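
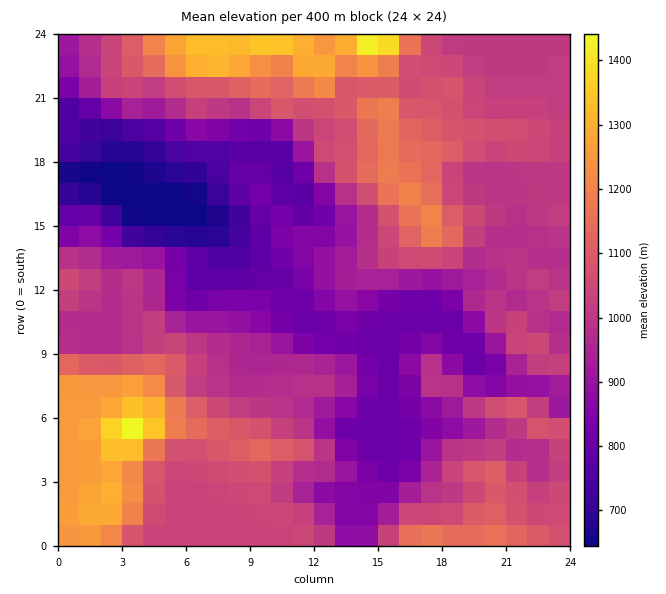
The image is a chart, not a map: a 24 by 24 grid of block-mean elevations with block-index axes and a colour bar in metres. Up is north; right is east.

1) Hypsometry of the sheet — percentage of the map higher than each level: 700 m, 96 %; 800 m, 89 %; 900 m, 70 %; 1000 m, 50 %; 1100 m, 20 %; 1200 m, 10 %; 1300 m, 3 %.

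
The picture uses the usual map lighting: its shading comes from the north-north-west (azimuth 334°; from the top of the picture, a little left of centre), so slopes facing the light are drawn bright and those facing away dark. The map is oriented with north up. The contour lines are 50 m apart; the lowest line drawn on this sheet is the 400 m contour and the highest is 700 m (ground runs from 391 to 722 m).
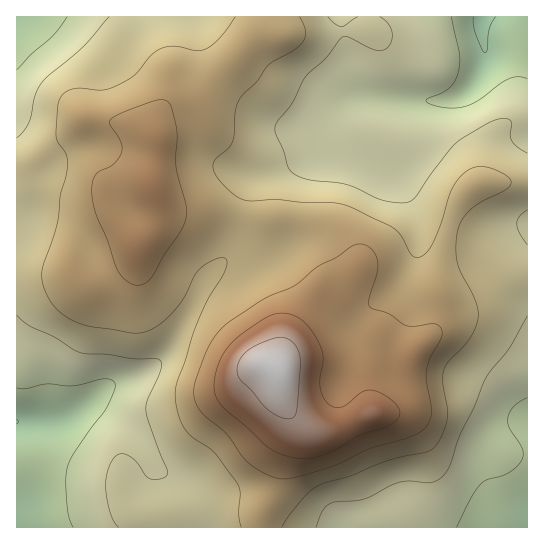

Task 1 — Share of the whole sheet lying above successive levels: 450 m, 92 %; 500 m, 71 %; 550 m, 44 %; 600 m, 18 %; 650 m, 6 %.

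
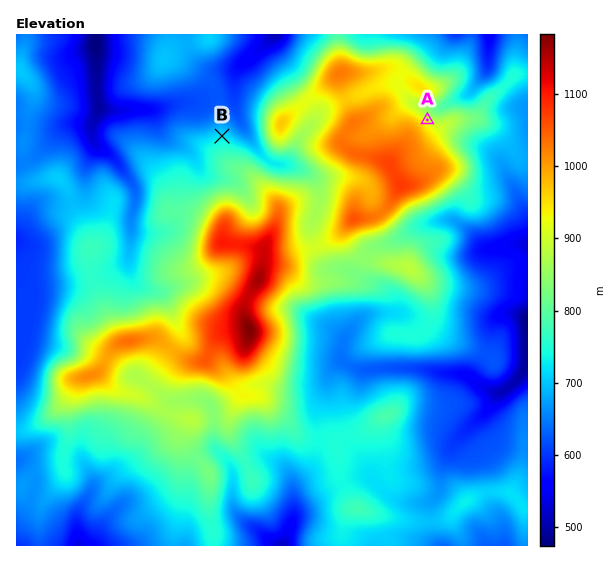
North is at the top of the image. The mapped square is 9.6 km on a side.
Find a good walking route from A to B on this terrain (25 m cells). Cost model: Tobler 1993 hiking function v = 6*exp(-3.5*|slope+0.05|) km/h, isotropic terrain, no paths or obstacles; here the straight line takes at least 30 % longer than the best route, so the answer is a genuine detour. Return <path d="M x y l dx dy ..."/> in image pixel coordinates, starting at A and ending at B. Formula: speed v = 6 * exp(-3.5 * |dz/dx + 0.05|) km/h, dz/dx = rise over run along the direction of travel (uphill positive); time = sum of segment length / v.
<path d="M427 120l-16-8-13 0-16-8-36 0-3 1-24 24-16 8-12 12-13 7-16 0-40-20"/>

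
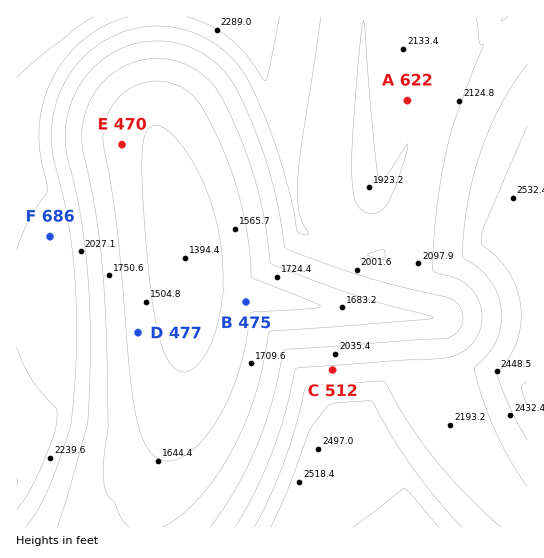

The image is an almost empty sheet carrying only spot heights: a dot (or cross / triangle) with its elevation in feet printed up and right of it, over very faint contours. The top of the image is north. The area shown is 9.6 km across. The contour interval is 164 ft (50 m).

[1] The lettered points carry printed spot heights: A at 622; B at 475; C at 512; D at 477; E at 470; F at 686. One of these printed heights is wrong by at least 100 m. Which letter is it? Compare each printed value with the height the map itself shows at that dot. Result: C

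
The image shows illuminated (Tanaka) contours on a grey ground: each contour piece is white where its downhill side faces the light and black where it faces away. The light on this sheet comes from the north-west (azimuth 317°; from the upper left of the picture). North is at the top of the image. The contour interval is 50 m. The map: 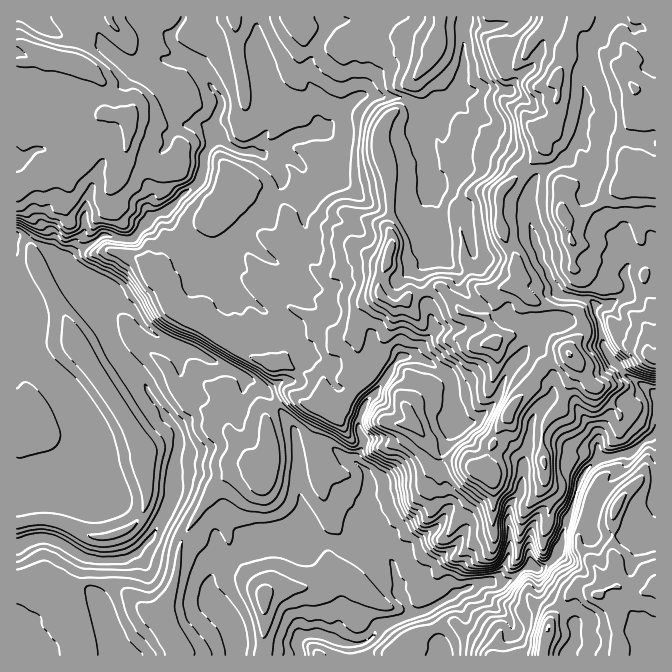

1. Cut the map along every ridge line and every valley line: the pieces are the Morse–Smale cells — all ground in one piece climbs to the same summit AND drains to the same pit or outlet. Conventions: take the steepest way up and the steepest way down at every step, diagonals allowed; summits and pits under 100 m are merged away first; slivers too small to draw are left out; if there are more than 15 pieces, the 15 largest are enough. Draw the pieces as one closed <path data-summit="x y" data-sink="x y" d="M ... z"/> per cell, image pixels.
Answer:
<path data-summit="635 88" data-sink="17 545" d="M655 16l-188 0-4 11 1 38-3 20-5 13-8 8-3 2-10-2-13 7-18-15-39-4-11 5-26 27-13 7 4-10 2-23-12-15-1-18 11-27 9-12 0-5-4-7-141 1 0 3-12 15 0 5 27 27 23 33 0 7-8 18 1 13-10 17 0 12-5 15-32 29-13 5-22 23-10 0-18-5-10 9-19 10-10 11-15-13-16-10-10-3-8 0 1 418 158 0 1-9-12-23-1-16 11-24 9-46 20-33 11-17 11-10 22-10 19 0 3-10 0-21-3-24 21-17 7 0 18 10 8 0 18 11 6 13 10 11 20 7 14-2 9-3 7-8 4-8 6-3 26 34 22 3 18 12 8 0-2-13 10-25-23-13 20-17 16-37 14-13 13-18-2-7 10-7 11 0 3-3 3-12 0-10 3-2 23 3 10 7 10 0 20-10 1-14-4-7 2-7 14-10 16-3z"/><path data-summit="635 88" data-sink="298 638" d="M294 396l-7 0-21 17 3 24 0 21-3 10-19 0-22 10-11 10-11 17-20 33-9 46-11 24 0 10 13 29 1 9 61-1 0-13-4-14-5-10-18-20-2-14 8-15 18-8 19-18 16-7 44-3 11 8 9 2 10 10 20 10 21 20 12 1 2 3 2 10 10 15-1 2-10 5-20 7-10 13-10 5-20-1-18-9-22 2-2 4 2 16 98 0 14-20 21-8-7-16 1-3 43-23 18-5 16 2 17-11-5-10 7-45 3-9 18-23-1-53 5-12 13-12 1-9-10-1-18 17-3 7 0 10-7 32-8-16-9-9-10-3-11 24 2 13-3 1-23-13-22-3-26-34-6 3-4 8-7 8-9 3-14 2-17-5-9-8-11-19-17-10-13-2z"/><path data-summit="64 60" data-sink="17 545" d="M182 16l-166 1 1 221 17 3 16 10 15 13 10-11 19-10 10-9 18 5 10 0 22-23 13-5 32-29 5-15 0-12 10-17-1-13 8-18 0-7-23-33-27-27 0-5 12-15z"/><path data-summit="655 587" data-sink="17 545" d="M655 434l-28 20-30 5-13 13-6 13-20 69-9 10-11 6 3 22 19 14 14 16 0 20-6 8-1 6 89-1z"/><path data-summit="264 597" data-sink="298 638" d="M314 533l-36 1-18 5-6 4-19 18-21 11-5 12 0 10 2 4 18 20 5 10 5 28 59 0 0-16 2-4 5-2 17 0 18 9 20 1 10-5 10-13 31-12-5-12-7-8 0-7-2-3-12-1-21-20-20-10-10-10-9-2z"/><path data-summit="435 47" data-sink="17 545" d="M465 16l-140 0 3 12-9 12-11 27 1 18 12 15 0 13-5 17 6 1 32-32 11-5 39 4 18 15 13-7 9 2 4-2 11-14 4-15 1-12-1-38 3-7z"/><path data-summit="635 88" data-sink="17 545" d="M649 389l-22 10-18 18-10 16 0 6-3-7-13-15-5-10-6-4-8-2-3 7-13 12-5 12 1 53-18 23-5 16-2 24-3 14 6 9 6-5 6 0 5 3 5-1 14-14 20-69 6-13 13-13 30-5 29-21 0-38z"/><path data-summit="569 353" data-sink="17 545" d="M570 296l-6 0-3 2-2 19-4 6-11 0-10 7 2 7-13 18-14 13-13 32-22 23 23 11 11-17 1-7 15-17 15-23 8-7 22-9 7 9 0 9-10 18-2 10 14 7 5 10 13 15 3 7 0-6 10-16 18-18 13-5 8-6-21-12-21-24-3-7-4-23-5-12 2-5-9-6z"/><path data-summit="655 358" data-sink="17 545" d="M655 256l-15 2-14 10-2 7 4 7-1 14-20 10-10 0-3 4 7 18 2 17 6 12 18 19 18 10 10 8z"/><path data-summit="549 628" data-sink="298 638" d="M522 571l-18 12-16-2-19 6 23 19 12 7 7 9 2 10-10 13 1 11 38 0 7-29 0-12-7-9-11-6-3-10 0-10z"/><path data-summit="655 587" data-sink="298 638" d="M472 588l-10 1-35 20 4 16 4 3 12-5 8 0 10 10 19 10 8 13 10 0 1-11 10-13-2-10-7-9-12-7z"/><path data-summit="569 353" data-sink="298 638" d="M569 354l-22 9-8 7-15 23-15 17-1 7-12 18 11 4 9 9 8 16 7-32 0-10 3-7 18-17 12 2 2-10 10-18 0-9z"/><path data-summit="549 628" data-sink="17 545" d="M534 566l-6 0-4 3-1 5 5 6 0 10 3 10 11 6 7 9 0 12-6 28 22 1 9-14 0-20-14-16-19-14-3-22z"/><path data-summit="655 587" data-sink="17 545" d="M455 623l-8 0-14 5 8 17 3 11 47-1-7-12-19-10z"/><path data-summit="635 88" data-sink="17 545" d="M434 629l-22 7-13 19 43 1-1-11z"/>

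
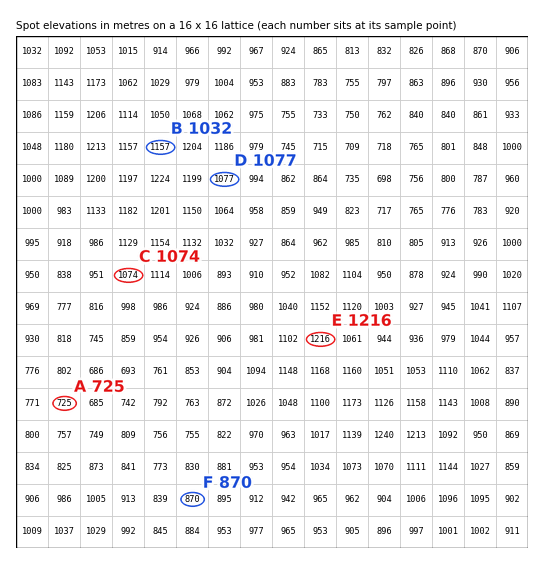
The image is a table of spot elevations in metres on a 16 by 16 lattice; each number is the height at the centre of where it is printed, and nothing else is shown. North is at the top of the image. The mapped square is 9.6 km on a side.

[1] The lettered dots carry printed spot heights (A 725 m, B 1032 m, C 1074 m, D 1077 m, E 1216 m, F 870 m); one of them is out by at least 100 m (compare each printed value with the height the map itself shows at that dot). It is B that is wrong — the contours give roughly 1157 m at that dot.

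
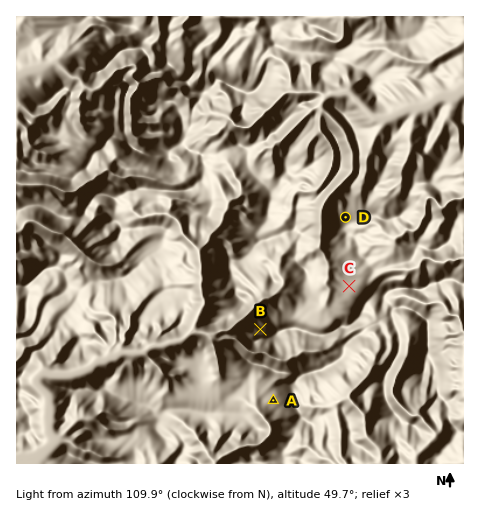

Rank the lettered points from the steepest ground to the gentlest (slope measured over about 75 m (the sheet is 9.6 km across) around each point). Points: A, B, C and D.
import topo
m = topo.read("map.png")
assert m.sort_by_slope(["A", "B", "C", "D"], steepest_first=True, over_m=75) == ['B', 'D', 'A', 'C']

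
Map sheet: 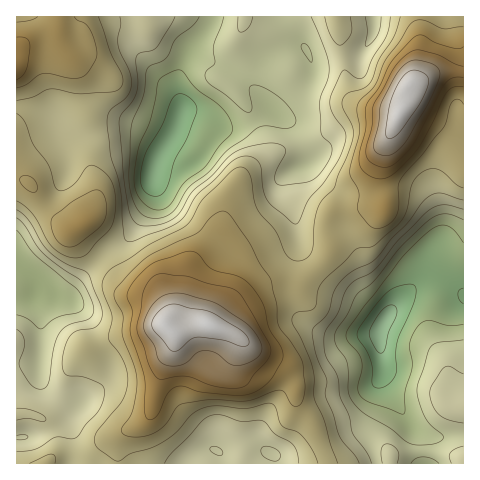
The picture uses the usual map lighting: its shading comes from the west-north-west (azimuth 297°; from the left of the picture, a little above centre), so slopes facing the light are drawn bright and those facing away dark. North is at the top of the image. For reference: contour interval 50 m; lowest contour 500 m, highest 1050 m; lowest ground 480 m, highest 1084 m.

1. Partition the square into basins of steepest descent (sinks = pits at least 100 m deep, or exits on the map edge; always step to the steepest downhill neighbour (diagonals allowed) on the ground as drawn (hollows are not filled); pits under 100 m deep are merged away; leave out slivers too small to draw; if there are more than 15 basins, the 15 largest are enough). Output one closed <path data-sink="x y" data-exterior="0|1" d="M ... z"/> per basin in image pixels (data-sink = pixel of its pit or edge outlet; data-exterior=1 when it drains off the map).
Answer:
<path data-sink="154 168" data-exterior="0" d="M419 16l-360 0-2 18-24 4-15 10-2 11 0 119 11 4 7 6 8 15 15 17 12 8 6-1-1 5 6 11 45 44 26 9 13 15 3 9 11-8 4-7 7-38 34-36 14 14 2 5 0 9-9 32-20 32 1 3 10 3 22-27 20-13 8-3 27 1 24-23 8-13-2-29 6-12 51-2 0-13-4-14 4-34 21-44 2-15 8-13 4-25z"/><path data-sink="384 320" data-exterior="0" d="M463 16l-43 1 0 33-4 25-8 13-2 15-21 44-4 25 4 36-51 2-6 12 2 29-8 13-24 23-27-1-8 3-20 13-22 26 20 10 14 13 25 15 10 10 6 10 1 17 14 17 17 44 136-1z"/><path data-sink="36 291" data-exterior="0" d="M19 178l-3 1 0 284 75 1 4-11 9-10 16-11 21-8 8-7 12-43 13-26 1-13-10-9 2-11-6-9-10-10-26-9-45-44-6-14-7-2-10-7-15-17-8-15-7-6z"/><path data-sink="271 453" data-exterior="0" d="M203 323l-11 2-18 9 0 14-13 26-10 38-10 12-14 6-6 5-3 7 0 21 209 1-3-13-10-26-17-22-1-17-6-10-10-10-25-15-18-15z"/>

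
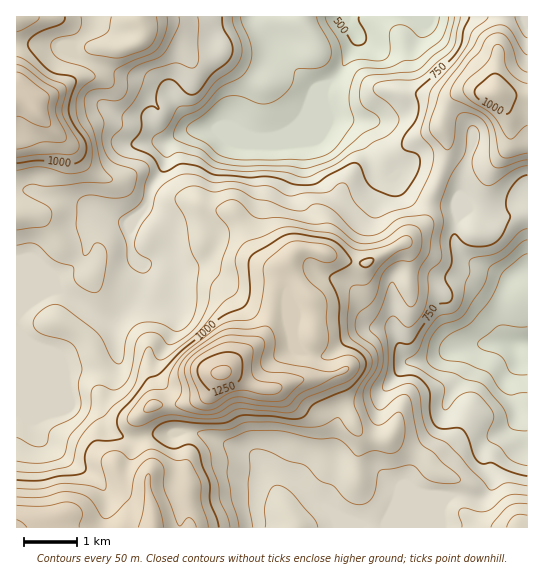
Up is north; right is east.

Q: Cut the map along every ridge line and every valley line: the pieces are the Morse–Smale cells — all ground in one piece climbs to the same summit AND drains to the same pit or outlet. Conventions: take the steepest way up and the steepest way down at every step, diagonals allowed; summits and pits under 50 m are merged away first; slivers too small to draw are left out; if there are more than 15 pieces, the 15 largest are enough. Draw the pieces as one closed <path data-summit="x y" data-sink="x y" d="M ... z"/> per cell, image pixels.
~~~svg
<path data-summit="222 373" data-sink="346 17" d="M345 16l-86 1 4 10 18 24-21 22-7 10-6 18-14 22 0 4 6 5-13 0-9-4-24 1-14 6-11 8-4 24-12 18-7 22-13 14-3 6 3 28 11 11-2 19-6 14-18 21-14-3-16-8-29-20-8 3-33 0-1 37 13 14 9 4 13 12 18 44 26 8 18 22 13 6 12 1 21-7 35-1 59 21 12 16-6 12-3 18 0 14 3 15 182 0 0-22 6-9 12-3-2-13-20-9-12-13-24-12-11-10-15 2-13-4-9-12-18-50-12 4-19 1 9-32 0-37-2-10-11-13-9-17 0-12 8-8 16 0 31 12 21 2 38-20 19-20 5-20-23-14-11-12-9 2-8-3-5-5-2-12-8-16-13-12-22-12-5-22 1-10 15-13 17-32 0-8z"/><path data-summit="17 97" data-sink="346 17" d="M258 16l-163 0 0 7-6 8-17 15 1 6-15-7-42 0 1 247 33 0 8-3 29 20 24 11 6 0 11-13 11-14 4-15 0-12-11-11-3-28 3-6 13-14 7-22 12-18 4-24 11-8 14-6 24-1 9 4 13 0-6-5 0-4 14-22 6-18 7-10 21-22-18-24z"/><path data-summit="222 373" data-sink="527 345" d="M430 201l-6 22-19 20-38 20-21-2-31-12-16 0-8 8 0 12 9 17 11 13 2 10 0 37-9 32 19-1 12-4 18 50 9 12 13 4 15-2 11 10 24 12 12 13 20 8 2 15 23 2 6-4 4-8 1-26 9-8 25-14-2-16-12-31 0-13 7-16 0-15 8-3 0-97-4-15-10-15-23 1-18-8-6 0-8 7-4-11z"/><path data-summit="494 93" data-sink="346 17" d="M527 16l-181 0 2 7 8 11 0 8-17 32-15 13-1 10 5 22 22 12 13 12 8 16 2 12 5 5 8 3 9-2 16 16 18 8 18-46 0-16-6-10 0-10 7-16 10-10 7-2 22 2 8-1 14 4 19-1z"/><path data-summit="17 527" data-sink="346 17" d="M17 329l-1 198 86 1 6-27-5-15-7-8 13 2 12-5 7-9 5-23-4-4-16-6-18-22-25-7-19-45-13-12-9-4z"/><path data-summit="494 93" data-sink="527 345" d="M477 91l-12 0-7 2-10 10-4 8-3 18 6 10 0 16-18 46 9 3 17 1 4 11 8-7 6 0 18 8 23-1 10 15 3 14 1-148-19-1-14-4-8 1z"/><path data-summit="17 527" data-sink="346 17" d="M194 432l-16 0-3 2 4 20-3 37 4 14 0 22 78 1-2-29 3-18 6-12-2-4-10-12-8-4z"/><path data-summit="153 527" data-sink="346 17" d="M174 433l-15 0-26 7-1 13-5 16-6 6-12 5-12-1 7 10 4 12-5 27 77-1 0-22-4-14 3-37z"/><path data-summit="518 527" data-sink="527 345" d="M527 344l-7 2 0 15-7 16 0 13 12 31 2 16-25 14-9 8-1 26-7 11-11 1-15-2 1 11 6 9 27 13 35-1z"/><path data-summit="17 17" data-sink="346 17" d="M94 16l-77 0-1 27 42 2 13 6 1-5 21-20z"/><path data-summit="518 527" data-sink="346 17" d="M458 495l-11 2-6 9-1 11 2 11 50-1-26-12-6-9z"/>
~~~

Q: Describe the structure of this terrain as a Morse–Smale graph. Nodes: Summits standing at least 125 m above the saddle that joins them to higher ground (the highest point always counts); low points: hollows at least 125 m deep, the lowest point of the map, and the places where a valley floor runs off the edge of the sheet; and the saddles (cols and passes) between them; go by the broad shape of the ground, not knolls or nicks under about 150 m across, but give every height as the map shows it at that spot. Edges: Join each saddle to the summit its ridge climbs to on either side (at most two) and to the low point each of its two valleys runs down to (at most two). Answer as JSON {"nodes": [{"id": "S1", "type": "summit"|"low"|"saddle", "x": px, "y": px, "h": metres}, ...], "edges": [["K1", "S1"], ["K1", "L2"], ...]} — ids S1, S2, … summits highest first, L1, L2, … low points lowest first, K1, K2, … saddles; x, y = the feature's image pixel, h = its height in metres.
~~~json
{"nodes": [
{"id": "S1", "type": "summit", "x": 222, "y": 373, "h": 1313},
{"id": "S2", "type": "summit", "x": 17, "y": 527, "h": 1205},
{"id": "S3", "type": "summit", "x": 17, "y": 97, "h": 1191},
{"id": "S4", "type": "summit", "x": 494, "y": 93, "h": 1050},
{"id": "S5", "type": "summit", "x": 518, "y": 527, "h": 967},
{"id": "L1", "type": "low", "x": 346, "y": 19, "h": 486},
{"id": "L2", "type": "low", "x": 527, "y": 345, "h": 505},
{"id": "K1", "type": "saddle", "x": 145, "y": 438, "h": 1012},
{"id": "K2", "type": "saddle", "x": 65, "y": 293, "h": 834},
{"id": "K3", "type": "saddle", "x": 441, "y": 174, "h": 831},
{"id": "K4", "type": "saddle", "x": 455, "y": 495, "h": 829}],
"edges": [["K1", "S1"], ["K1", "S2"], ["K1", "L1"], ["K2", "S1"], ["K2", "S3"], ["K2", "L1"], ["K3", "S1"], ["K3", "S4"], ["K3", "L1"], ["K3", "L2"], ["K4", "S1"], ["K4", "S5"], ["K4", "L1"], ["K4", "L2"]]}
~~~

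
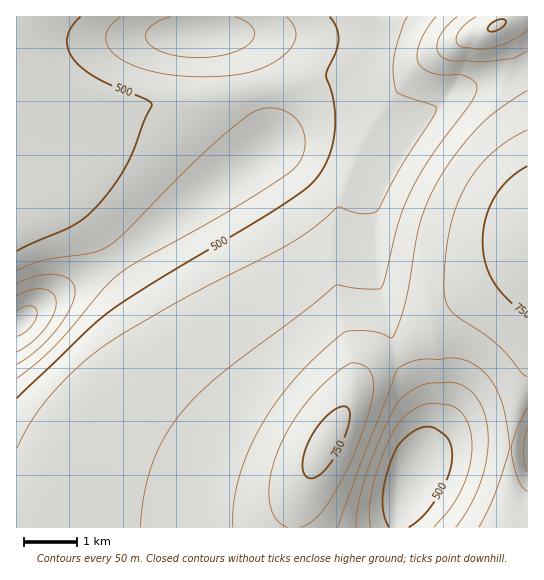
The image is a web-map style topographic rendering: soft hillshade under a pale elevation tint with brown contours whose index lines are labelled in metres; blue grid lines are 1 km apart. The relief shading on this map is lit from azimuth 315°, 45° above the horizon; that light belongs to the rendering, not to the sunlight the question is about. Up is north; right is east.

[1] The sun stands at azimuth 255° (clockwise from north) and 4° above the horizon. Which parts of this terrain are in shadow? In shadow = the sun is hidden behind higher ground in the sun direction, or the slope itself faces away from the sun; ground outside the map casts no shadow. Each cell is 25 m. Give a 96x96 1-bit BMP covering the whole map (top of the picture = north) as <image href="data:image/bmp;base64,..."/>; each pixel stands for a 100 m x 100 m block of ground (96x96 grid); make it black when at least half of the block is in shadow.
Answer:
<image width="96" height="96" href="data:image/bmp;base64,Qk2+BAAAAAAAAD4AAAAoAAAAYAAAAGAAAAABAAEAAAAAAIAEAAATCwAAEwsAAAIAAAAAAAAA////AAAAAAAAAAAAAAAAP/8AAAAAAAAAAAAAP/+AAAAAAAAAAAAAf//gAAAAAAAAAAAAf//4AAAAAAAAAAAAP//+AAAAAAAAAAAAP///AAAAAAAAAAAAP///gAMAAAAAAAAAP///gAMAAAAAAAAAP///wAcAAAAAAAAAP///wAcAAAAAAAAAH///4AcAAAAAAAAAH///4AcAAAAAAAAAH///8AcAAAAAAAAAD///8AcAAAAAAAAAD///8AcAAAAAAAAAD///+AcAAAAAAAAAB///+AcAAAAAAAAAB///+AMAAAAAAAAAA///+AMAAAAAAAAAA////AMAAAAAAAAAAf///AMAAAAAAAAAAf///AEAAAAAAAAAAf//+AEAAAAAAAAAAf//+AEAAAAAAAAAAf//+AAAAAAAAAAAAP//8AAAAAAAAAAAAP//8AAAAAAAAAAAAH//4AAAAAAAAAAAAH//gAAAAAAAAAAAAD/+AAAAAAAAAAAAAB/gAAAAAAAAAAAAAA+AAAAAAAAAAAAAAAYAAAAAAAAAAAAAAAAAAAAAAAAAAAAAAAAAAAAAAAAAAAAAAAAAAAAAAAAAAAAAAAAAAAAAAAAAAAAAAAAAAAAAAAAAAAAAAAAAAAAAAAAAAAAAAAAAAAAAAAAAAAAAAAAAAAAAAAAAAAAAAAAAAAAAAAAAAAAAAAAAAAAAAAAAAAAAAAAAAAAAAAAAAAAAAAAAAAAAAAAAAAAAAAAAAAAAAAAAAAAAAAAAAAAAAAAAAAAAAAAAAAAAAAAAAAAAAAAAAAAAAAAAAAAAAAAAAAAAAAAAAAAAAAAAAAAAAAAAAAAAAAAAAAAAAAAAAAAAAAAAAAAAAAAAAAAAAAAAAAAAAAAAAAAAAAAAAAAAAAAAAAAAAAAAAAAAAAAAAAAAAAAAAAAAAAAAAAAAAAAAAAAAAAAAAAAAAAAAAAAAAAAAAAAAAAAAAAAAAAAAAAAAAAAAAAAAAAAAAAAAAAAAAAAAAAAAAAAAAAAAAAAAAAAAAAAAAAAAAAAAAAAAAAAAAAAAAAAAAAAAAAAAAAAAAAAAAAAAAAAAAAAAAAAAAAAAAAAAAAAAAAAAAAAAAAAAAAAAAAAAAAAAAAAAAAAAAAAAAAAAAAAAAAAAAAAAAAAAAAAAAAAAAAAAAAAAAAAAAAAAAAAAAAAAAAAAAAAAAAAAAAAAAAAAAAAAAAAAAAAAAAAAAAAAAAAAAAAAAAAAAAAAAAAAAAAAAAAAAAAAAAAAAAAAAAAAAAAAAAAAAAAAAAAAAAAAAAAAAAAAAAAAAAAAAAAAAAAAAAAAAAAAAAAAAAAAAAAAAAAAAAAAAAAAAAAAAAAAAAAAAAAAAAAAAAAAAAAAAAAAAAAAAAAAAAAAAH8AAAAAAAAAAAAAAf/AAAAAAAAAAAAAA//wAAAAAAAAAAAAB//wAAAAAAAAAAAAB//wAAAAAAAAAAAAA//gAAAAAAAAAAEAAB8AAAAAAAAAAAEAAAAAAAAAAAAAAAMAAAAAAAAAAAAAAAcAAAAAAAAAAAAAAAM="/>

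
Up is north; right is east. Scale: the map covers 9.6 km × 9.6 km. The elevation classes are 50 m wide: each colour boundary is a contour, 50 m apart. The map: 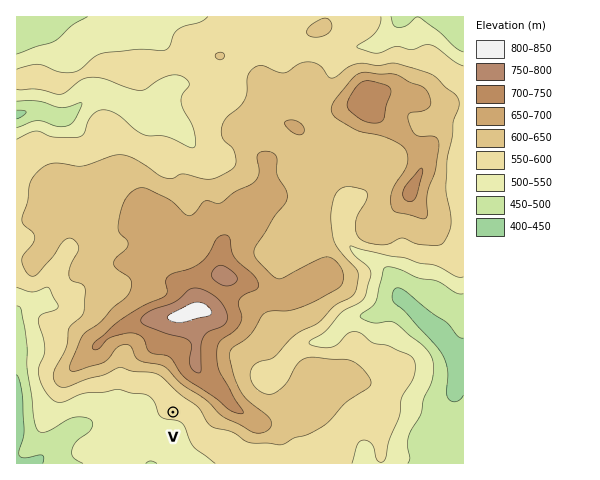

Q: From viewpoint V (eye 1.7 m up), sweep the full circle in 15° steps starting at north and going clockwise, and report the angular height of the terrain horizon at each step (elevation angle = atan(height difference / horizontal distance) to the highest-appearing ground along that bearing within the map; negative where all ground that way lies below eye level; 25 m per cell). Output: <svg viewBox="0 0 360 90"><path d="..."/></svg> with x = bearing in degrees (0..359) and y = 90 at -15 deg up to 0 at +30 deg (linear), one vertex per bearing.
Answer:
<svg viewBox="0 0 360 90"><path d="M0 46l15-6 15-3 15 1 15 2 15 4 15 4 15 6 15 2 15 3 15 2 15 2 15 2 15 1 15-1 15-2 15 0 15 0 15-2 15-4 15-3 15-2 15-1 15-4"/></svg>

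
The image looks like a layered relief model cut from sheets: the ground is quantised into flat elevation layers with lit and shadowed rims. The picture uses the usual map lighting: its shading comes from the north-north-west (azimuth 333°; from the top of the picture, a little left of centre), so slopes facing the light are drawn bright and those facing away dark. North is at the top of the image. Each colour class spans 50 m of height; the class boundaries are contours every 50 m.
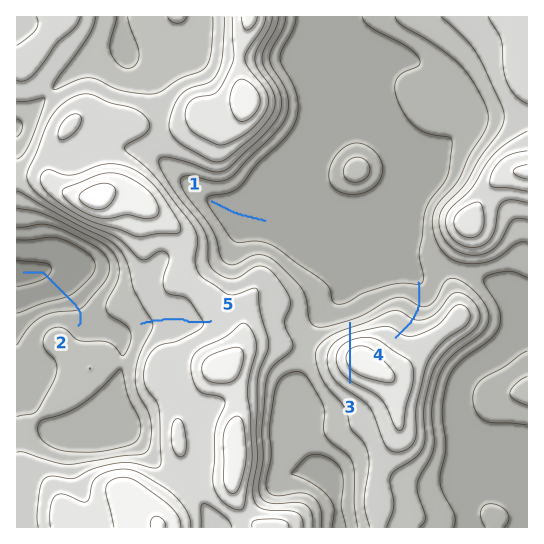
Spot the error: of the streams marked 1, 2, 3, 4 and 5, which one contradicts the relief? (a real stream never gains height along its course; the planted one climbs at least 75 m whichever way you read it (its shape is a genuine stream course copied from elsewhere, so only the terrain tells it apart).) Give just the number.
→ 3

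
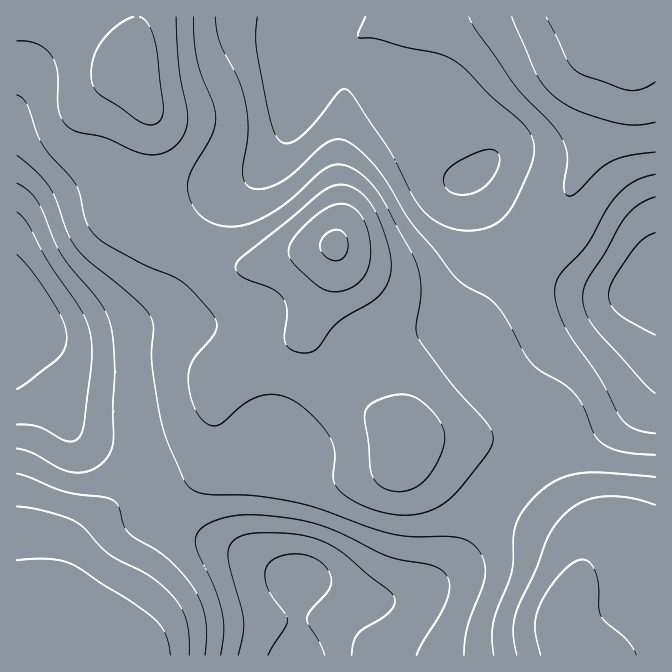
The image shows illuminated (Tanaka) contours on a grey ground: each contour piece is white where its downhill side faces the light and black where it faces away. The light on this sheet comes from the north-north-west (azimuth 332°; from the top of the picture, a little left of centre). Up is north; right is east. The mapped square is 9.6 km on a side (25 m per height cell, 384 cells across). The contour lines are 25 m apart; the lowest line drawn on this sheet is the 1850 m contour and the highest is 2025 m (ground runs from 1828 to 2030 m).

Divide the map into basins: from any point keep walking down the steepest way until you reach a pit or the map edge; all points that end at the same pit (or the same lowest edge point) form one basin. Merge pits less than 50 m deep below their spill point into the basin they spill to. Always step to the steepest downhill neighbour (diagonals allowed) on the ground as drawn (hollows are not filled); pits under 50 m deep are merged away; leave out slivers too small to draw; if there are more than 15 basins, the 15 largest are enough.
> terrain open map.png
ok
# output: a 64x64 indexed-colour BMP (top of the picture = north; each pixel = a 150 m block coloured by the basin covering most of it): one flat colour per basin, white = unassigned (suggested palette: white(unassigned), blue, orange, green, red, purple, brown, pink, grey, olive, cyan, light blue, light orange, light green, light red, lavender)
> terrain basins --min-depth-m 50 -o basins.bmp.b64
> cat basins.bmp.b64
<image width="64" height="64" href="data:image/bmp;base64,Qk12CAAAAAAAAHYAAAAoAAAAQAAAAEAAAAABAAQAAAAAAAAIAAATCwAAEwsAABAAAAAAAAAA////ALR3HwAOf/8ALKAsACgn1gC9Z5QAS1aMAMJ34wB/f38AIr28AM++FwDox64AeLv/AIrfmACWmP8A1bDFACIiIiIiIjMzMzMzMzMzMzMzMzMzMzMzMzMzMzMiIiIiIiIiIiIzMzMzMzMzMzMzMzMzMzMzMzMzMzMzMiIiIiIiIiIjMzMzMzMzMzMzMzMzMzMzMzMzMzMzMzMyIiIiIiIiMzMzMzMzMzMzMzMzMzMzMzMzMzMzMzMzMzIiIiIiIiIzMzMzMzMzMzMzMzMzMzMzMzMzMzMzMzMzMiIiIiIiIjMzMzMzMzMzMzMzMzMzMzMzMzMzMzMzMzMyIiIiIiIiIzMzMzMzMzMzMzMzMzMzMzMzMzMzMzMzMzMiIiIiIiIjMzMzMzMzMzMzMzMzMzMzMzMzMzMzMzMzMyIiIiIiIiMzMzMzMzMzMzMzMzMzMzMzMzMzMzMzMzMzMiIiIiIiIzMzMzMzMzMzMzMzMzMzMzMzMzMzMzMzMzMyIiIiIiIjMzMzMzMzMzMzMzMzMzMzMzMzMzMzMzMzMzIiIiIiIiIzMzMzMzMzMzMzMzMzMzMzMzMzMzMzMzMzMSIiIiIiIiMzMzMzMzMzMzMzMzMzMzMzMzMzMzMzMzMxERERIiIiIjMzMzMzMzMzMzMzMzMzMzMzMzMzMzMzMxEREREiIiIiIjMzMzMzMzMzMzMzMzMzMzMzMzMzMzMxERERESIiIiIiIjMzMzMzMzMzMzMzMzMzMzMzMzMzMxERERERIiIiIiIiIiMzMzMzMzMzMzMzMzMzMzMzMzMzEREREREiIiIiIiIiIiMzMzMzMzMzMzMzMzMzMzMzMzERERERESIiIiIiIiIiIiMzMzIiIiIiIjMzMzMzMzMzERERERERIiIiIiIiIiIiIzMyIiIiIiIiIjMzMzMzMzMREREREREiIiIiIiIiIiIiMyIiIiIiIiIiIzMzMzMzMRERERERESIiIiIiIiIiIiIyIiIiIiIiIiIhMzMzMzERERERERERIiIiIiIiIiIiIiIiIiIiIiIiIiEREREREREREREREREiIiIiIiIiIiIiIiIiIiIiIiIiIRERERERERERERERESIiIiIiIiIiIiIiIiIiIiIiIiIhERERERERERERERERIiIiIiIiIiIiIiIiIiIiIiIiIiEREREREREREREREREiIiIiIiIiIiIiIiIiIiIiIiIiIRERERERERERERERESIiIiIiIiIiIiIiIiIiIiIiIiIhERERERERERERERERIiIiIiIiIiIiIiIiIiIiIiIiIiEREREREREREREREREiIiIiIiIiIiIiIiIiIiIiIiIiIRERERERERERERERESIiIiIiIiIiIiIiIiIiIiIiIiIhERERERERERERERERIiIiIiIiIiIiIiIiIiIiIiIiIhEREREREREREREREREiIiIiIiIiIiIiIiIiIiIiIiIiERERERERERERERERESIiIiIiIiIiIiIiIiIiIiIiIiIRERERERERERERERERIiIiIiIiIiIiIiIiIiIiIiIiIREREREREREREREREREiIiIiIiIiIiIiIiIiIiIiIiIRERERERERERERERERESIiIiIiIiIiIiIiIiIiIiIiIRERERERERERERERERERIiIiIiIiIiIiIiIiIiIiIiIREREREREREREREREREREiIiIiIiIiIiIiIiIiIiIiIRERERERERERERERERERESIiIiIiIiIiIiIRERIiIiIhERERERERERERERERERERIiIiIiIiIiIiERERERESIhEREREREREREREREREREREiIiIiIiIiIhERERERERERERERERERERERERERERERESIiIiIiIiIRERERERERERERERERERERERERERERERERIiIiIiIiEREREREREREREREREREREREREREREREREREiIiIiIiERERERERERERERERERERERERERERERERERESIiIiIiIhERERERERERERERERERERERERERERERERERIiIiIiIiEREREREREREREREREREREREREREREREREREiIiIiIiIRERERERERERERERERERERERERERERERERESIiIiIiIhERERERERERERERERERERERERERERERERERIiIiIiIiIREREREREREREREREREREREREREREREREREiIiIiIiIhERERERERERERERERERERERERERERERERESIiIiIiIiERERERERERERERERERERERERERERERERERIiIiIiIiIREREREREREREREREREREREREREREREREREiIiIiIiIhERERERERERERERERERERERERERERERERESIiIiIiIiERERERERERERERERERERERERERERERERERIiIiIiIiIREREREREREREREREREREREREREREREREREiIiIiIiIRERERERERERERERERERERERERERERERERESIiIiIiIhERERERERERERERERERERERERERERERERERIiIiIiIiEREREREREREREREREREREREREREREREREREiIiIiIiERERERERERERERERERERERERERERERERERESIiIiIiIhERERERERERERERERERERERERERERERERERIiIiIiIiEREREREREREREREREREREREREREREREREREiIiIiIiIRERERERERERERERERERERERERERERERERESIiIiIiIhERERERERERERERERERERERERERERERERER"/>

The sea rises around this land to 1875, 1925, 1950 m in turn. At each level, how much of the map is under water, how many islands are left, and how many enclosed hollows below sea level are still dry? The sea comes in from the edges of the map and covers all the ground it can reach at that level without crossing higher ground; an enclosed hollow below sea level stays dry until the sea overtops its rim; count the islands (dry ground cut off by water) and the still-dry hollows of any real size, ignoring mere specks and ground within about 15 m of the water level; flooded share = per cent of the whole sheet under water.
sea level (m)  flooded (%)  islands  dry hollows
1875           9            0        0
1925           41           0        0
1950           62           0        0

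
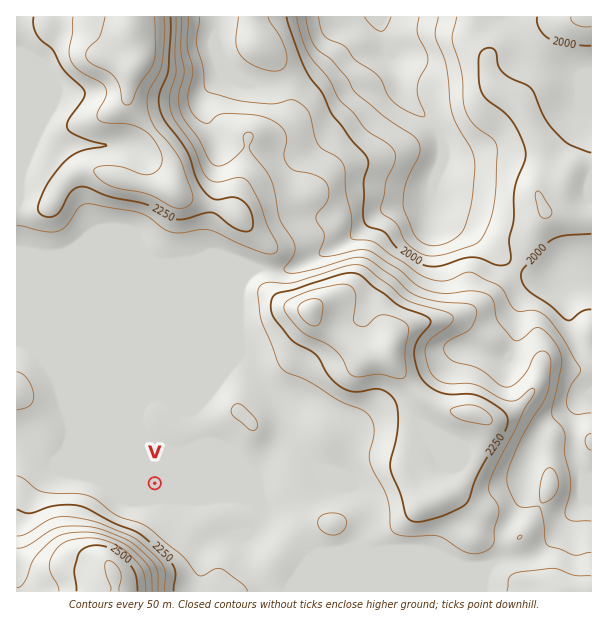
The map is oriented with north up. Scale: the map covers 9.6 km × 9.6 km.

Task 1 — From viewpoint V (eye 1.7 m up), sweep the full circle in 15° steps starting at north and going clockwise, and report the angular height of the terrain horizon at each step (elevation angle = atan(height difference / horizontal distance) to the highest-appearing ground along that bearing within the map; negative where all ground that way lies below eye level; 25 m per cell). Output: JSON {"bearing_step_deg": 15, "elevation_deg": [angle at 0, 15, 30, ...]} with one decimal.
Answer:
{"bearing_step_deg": 15, "elevation_deg": [1.8, 1.2, 0.9, 2.9, 2.5, 1.5, 1.5, 0.8, 0.7, 0.7, 1.2, 2.9, 8.0, 13.0, 14.8, 12.9, 8.1, 3.6, 1.2, 0.1, 1.0, 0.1, -0.0, 1.2]}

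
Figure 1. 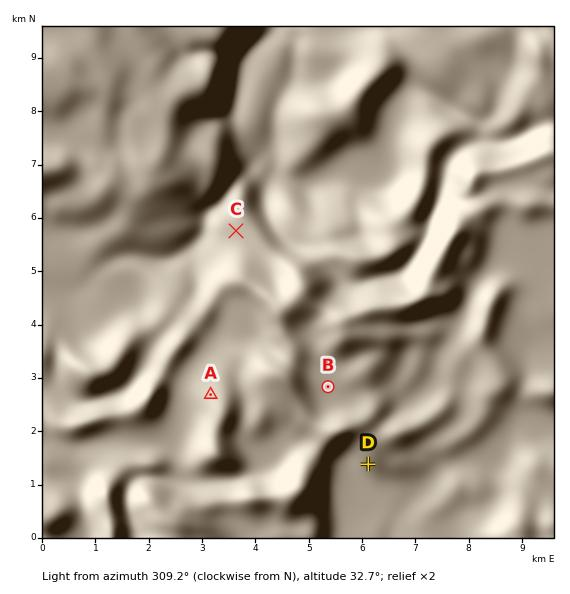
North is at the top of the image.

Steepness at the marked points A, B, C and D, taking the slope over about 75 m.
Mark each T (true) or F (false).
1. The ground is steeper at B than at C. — F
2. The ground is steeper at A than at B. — T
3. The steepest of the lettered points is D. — T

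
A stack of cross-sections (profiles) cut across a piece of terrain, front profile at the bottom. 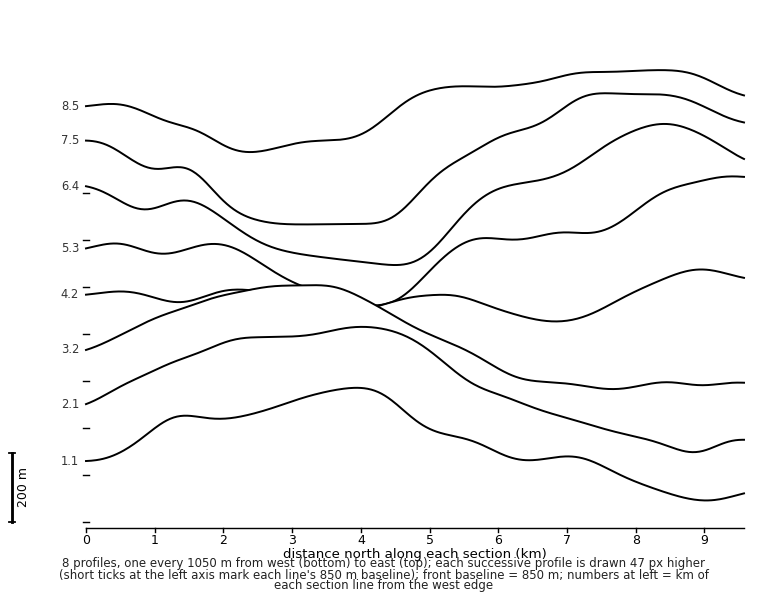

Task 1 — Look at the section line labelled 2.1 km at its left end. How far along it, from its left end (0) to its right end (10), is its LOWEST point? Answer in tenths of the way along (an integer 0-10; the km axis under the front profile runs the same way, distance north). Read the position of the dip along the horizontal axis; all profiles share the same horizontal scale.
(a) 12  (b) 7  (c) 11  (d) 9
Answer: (d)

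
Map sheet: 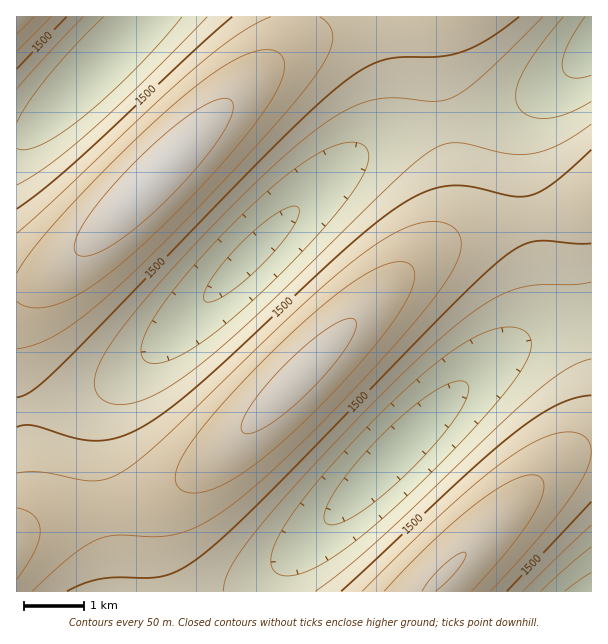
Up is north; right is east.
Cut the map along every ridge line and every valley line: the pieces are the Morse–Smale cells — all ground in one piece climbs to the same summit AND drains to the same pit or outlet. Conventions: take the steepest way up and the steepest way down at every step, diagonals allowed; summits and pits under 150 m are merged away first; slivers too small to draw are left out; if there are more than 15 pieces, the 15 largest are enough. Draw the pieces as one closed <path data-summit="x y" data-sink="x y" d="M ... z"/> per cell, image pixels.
<path data-summit="300 375" data-sink="591 41" d="M591 49l-31 30-38 24-43 13-72 14-38 16-27 20-31 28-155 155-24 21-24 16-27 12-28 8-36 6-1 121 2 1 9-6 24-10 96-19 33-15 18-12 33-28 155-155 42-36 28-17 21-7 74-13 40-14z"/><path data-summit="155 177" data-sink="591 41" d="M591 16l-297 0-4 20-16 24-38 36-107 108-45 43-34 29-17 8-17 4 0 123 29-3 36-10 27-12 18-12 30-25 155-155 31-28 27-20 38-16 96-20 19-7 26-15 42-37z"/><path data-summit="300 375" data-sink="395 453" d="M591 202l-40 14-74 13-21 7-28 17-42 36-155 155-43 36-18 10-23 9-96 19-34 16-1 57 259 1 2-14 7-14 193-191 24-19 32-18 16-6 43-10z"/><path data-summit="444 575" data-sink="395 453" d="M591 320l-42 10-16 6-32 18-24 19-193 191-7 14-1 13 153 1 1-4 118-116 13-10 15-8 16-2z"/><path data-summit="155 177" data-sink="107 56" d="M293 16l-152 0-2 7-106 105-10 6-6 0-1 153 13-1 21-10 34-29 45-43 107-108 38-36 16-24 4-12z"/><path data-summit="444 575" data-sink="591 591" d="M591 452l-15 2-15 8-13 10-118 116 0 3 161 1z"/><path data-summit="17 17" data-sink="107 56" d="M140 16l-123 0-1 118 7 0 10-6 106-105z"/>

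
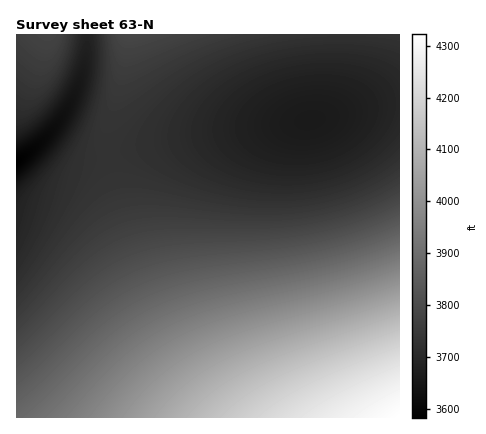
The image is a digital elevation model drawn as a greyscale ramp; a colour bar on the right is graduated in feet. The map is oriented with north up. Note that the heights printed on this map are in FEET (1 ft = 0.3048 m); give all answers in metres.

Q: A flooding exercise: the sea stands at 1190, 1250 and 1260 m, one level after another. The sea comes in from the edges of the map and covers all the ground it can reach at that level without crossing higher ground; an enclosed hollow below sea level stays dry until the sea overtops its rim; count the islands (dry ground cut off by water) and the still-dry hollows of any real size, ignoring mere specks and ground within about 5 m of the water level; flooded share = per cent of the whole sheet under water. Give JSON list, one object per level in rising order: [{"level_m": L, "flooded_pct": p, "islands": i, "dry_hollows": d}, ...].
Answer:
[{"level_m": 1190, "flooded_pct": 72, "islands": 0, "dry_hollows": 0}, {"level_m": 1250, "flooded_pct": 91, "islands": 0, "dry_hollows": 0}, {"level_m": 1260, "flooded_pct": 93, "islands": 0, "dry_hollows": 0}]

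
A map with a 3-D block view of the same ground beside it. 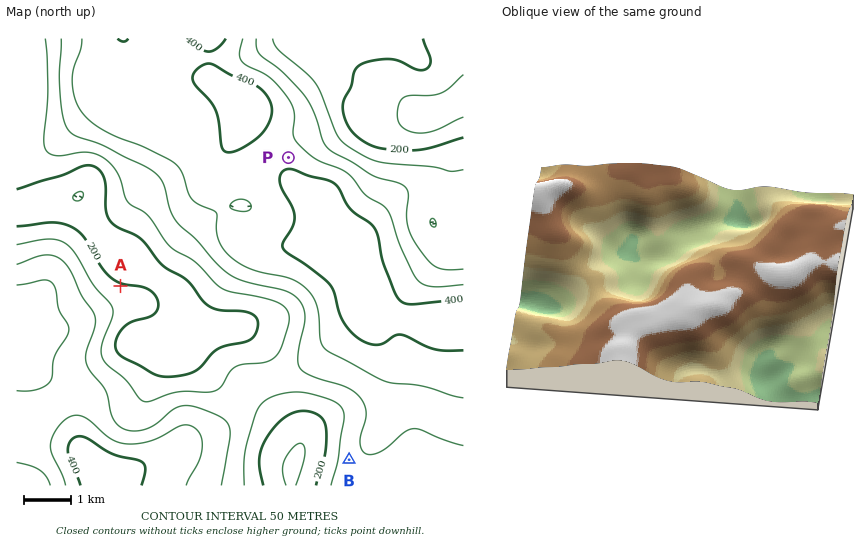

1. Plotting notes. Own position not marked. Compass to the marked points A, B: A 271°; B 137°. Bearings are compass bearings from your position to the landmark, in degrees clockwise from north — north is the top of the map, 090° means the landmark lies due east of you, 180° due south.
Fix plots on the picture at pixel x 188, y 287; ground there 190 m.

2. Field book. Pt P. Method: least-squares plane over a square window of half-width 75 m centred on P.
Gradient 5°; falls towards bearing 14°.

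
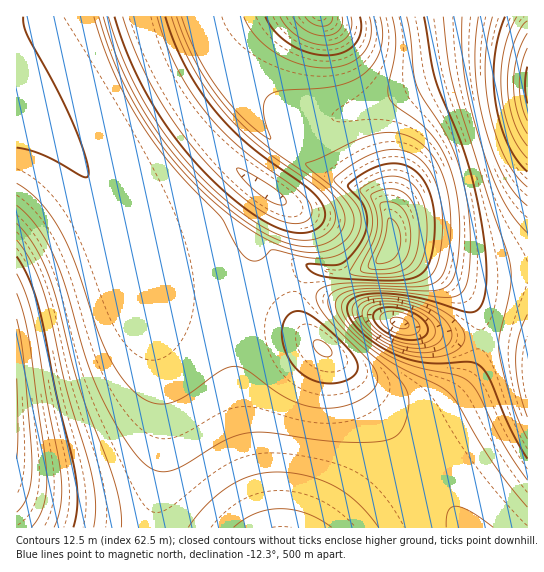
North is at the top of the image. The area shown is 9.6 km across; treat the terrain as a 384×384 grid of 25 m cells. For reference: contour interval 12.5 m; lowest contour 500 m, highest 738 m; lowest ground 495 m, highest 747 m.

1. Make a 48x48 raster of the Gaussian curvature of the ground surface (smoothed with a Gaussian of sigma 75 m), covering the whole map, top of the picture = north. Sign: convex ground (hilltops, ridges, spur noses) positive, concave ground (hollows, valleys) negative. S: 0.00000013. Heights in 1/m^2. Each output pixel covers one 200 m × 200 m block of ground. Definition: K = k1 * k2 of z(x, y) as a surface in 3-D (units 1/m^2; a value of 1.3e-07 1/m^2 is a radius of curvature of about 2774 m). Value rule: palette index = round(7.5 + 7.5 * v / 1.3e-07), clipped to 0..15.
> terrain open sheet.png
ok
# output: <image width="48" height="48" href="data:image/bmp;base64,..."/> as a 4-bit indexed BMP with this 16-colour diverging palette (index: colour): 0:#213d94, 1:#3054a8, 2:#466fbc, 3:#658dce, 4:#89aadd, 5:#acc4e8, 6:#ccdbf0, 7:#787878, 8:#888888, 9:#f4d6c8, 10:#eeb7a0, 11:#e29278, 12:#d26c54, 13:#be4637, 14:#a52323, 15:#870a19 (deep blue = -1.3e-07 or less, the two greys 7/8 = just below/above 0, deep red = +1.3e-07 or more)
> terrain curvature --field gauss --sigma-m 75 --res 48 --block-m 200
<image width="48" height="48" href="data:image/bmp;base64,Qk32BAAAAAAAAHYAAAAoAAAAMAAAADAAAAABAAQAAAAAAIAEAAATCwAAEwsAABAAAAAAAAAAlD0hAKhUMAC8b0YAzo1lAN2qiQDoxKwA8NvMAHh4eACIiIgAyNb0AKC37gB4kuIAVGzSADdGvgAjI6UAGQqHAIiId3d3d3d3d3d3d3d3d3d3d3d3d3d3d4iId3d3d3d3d3d3d3d3d3d3d3d3d3d3d4iHd3d3d3d3d3d3d3d3d3d3d3d3d3d3d4iHd3d3d3d3d3d3d3d3d3d3d3d3d3d3d4iHd3d3d3d3d3d3d3d3d3d3d3d3d3d3d4d3d3d3d3d3d3d3d3d3d3d3d3d3d3d3d3d3d3d3d3d3d3d3d3eHd3d3d3d3d3d3d3d3d3d3d3eIh3d3d3eHd3d3d3d3d3d3d3d3d3d3d3iIh3d3d3d3d3d3d3d3d3d3d3d3d3d3d4iIh3d3d3d3d3d3d3d3d3d3d3d3d3d3iIiIh3d3d3d3d3d3d3d3iId3d3d3eIiIiIiIh3d3d3d3d3d3d3d4iIh3d3d3iIiIiIiIh3d3d3d3d3d3d3d4iIiHd3d3iIiIiIiIh3d3d3d3d3d3d3d3iIh3d3d3iIiIiIiIh3d3d3d3iIh3d3d3d3d3d3d3iIiIiIiIh3d3d3d4iIh3ZmZnd3d3d4d3iIiIiIiIh3d3d3eIiIh2ZmZmZ3d3d4d3eIiIiIiIh3d3d3eIiId3iamHZnd3d4d3eIiIiIiIh3d3d3eIh3Z63/yXZnd3d4d3d4iIiIiId3d3d3d3dmad//yGZnd3d3d3d4iIiIiId3d3d3d3ZVad/shlZ3d4d3d3d3iIiIiId3d3d3d3ZEV5qXVVZ3d3d3d3d3iIiIiId3d3d3d3ZURnd2VWd3d3d3d3d3eIiIiIh3d3iId3d0NpmHdnd3d3d3d3d3eIiIiIh3d3iHd4h0NdyYh3d3d3d3d3d3eIiIiIh3d3d3Z3d3d56oh3d3d3d3d3d3d4iIiIh3d3dmeIh4iIiYiHd3d3d3d3d3d4iIiIh3d3d4iIiIiIaYiHd3d3d3d3d3d4iIiIh3d3iIiIiImYaIiHd3d3d3d3d3d4iIiIh3d4iIiIiIiYeIiHd3d3d3d3d3d4iIiId3iIiIiIiIiGiIiHd3d3d3d3d3d4iIiHd4iIiIiIiHdniIiHd3d3d3d3d3d4iIh3eIiIiIiIdmd3eIiHd3d3d3d3d3d4iId3iIiHd3h3Z3d3d3d3d3d3d3d3d3d4iHd4iIh3d3h3d3d3d3d3d4d3d3d3d3d4iHeIiId3eId3h3d3d3d3d4d3d3d3d3eIh3eIiHd3iHeIiHd3d3d3d3d3d3d3d3eId3iIh3d4iHiIiHd3d3d3d3d3d3d3d3eId4iId3eIh4iIiHd3d3d3d3d3d3d3d3iHd4iHd3iId3d4h3d3d3d3d3d3eHd3d3h3eIiHd3iHd3d3d3d3d3d3d3d3eHd3d4h3eIh3d4h3d3d3d3d3d3d3d3d3eHd3eIh3iIh3eIh3d3d3d3d3d3d3d3d3eHd3eId3iId3eId3d3d3d3d3d3d3d3d3d3d3iId4iId3iId3d3d3d3d3d3d3d3d3d3d3eHd4iHd3iHd3d3d3d3d3d3d3d3d3d3d3d3d4iHd4iHd3d3d4iId3d3d3d3d3d3d3d3eIiHd4h3d3d3eJuYd3d3d3d3d3dw=="/>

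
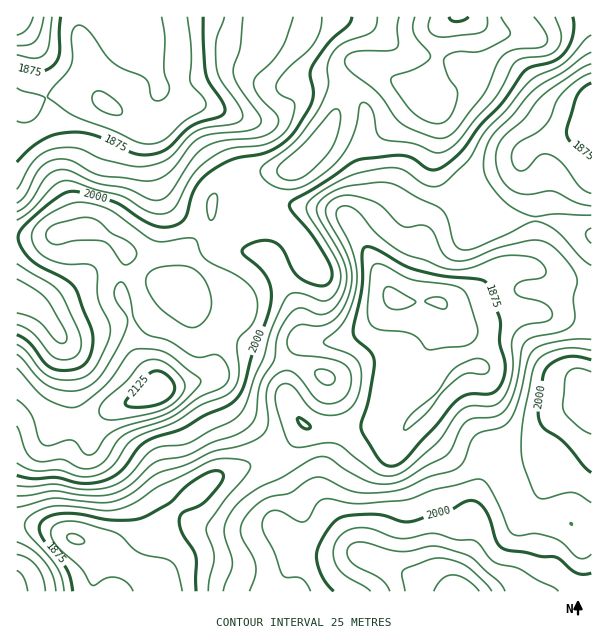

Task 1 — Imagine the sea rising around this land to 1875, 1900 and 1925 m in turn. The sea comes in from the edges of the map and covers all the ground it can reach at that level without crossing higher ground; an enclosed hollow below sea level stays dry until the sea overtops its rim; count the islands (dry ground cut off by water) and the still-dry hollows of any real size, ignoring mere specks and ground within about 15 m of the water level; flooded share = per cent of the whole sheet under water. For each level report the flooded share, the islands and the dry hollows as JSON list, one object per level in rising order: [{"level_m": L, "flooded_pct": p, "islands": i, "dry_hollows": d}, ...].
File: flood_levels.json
[{"level_m": 1875, "flooded_pct": 10, "islands": 0, "dry_hollows": 1}, {"level_m": 1900, "flooded_pct": 15, "islands": 0, "dry_hollows": 1}, {"level_m": 1925, "flooded_pct": 35, "islands": 0, "dry_hollows": 0}]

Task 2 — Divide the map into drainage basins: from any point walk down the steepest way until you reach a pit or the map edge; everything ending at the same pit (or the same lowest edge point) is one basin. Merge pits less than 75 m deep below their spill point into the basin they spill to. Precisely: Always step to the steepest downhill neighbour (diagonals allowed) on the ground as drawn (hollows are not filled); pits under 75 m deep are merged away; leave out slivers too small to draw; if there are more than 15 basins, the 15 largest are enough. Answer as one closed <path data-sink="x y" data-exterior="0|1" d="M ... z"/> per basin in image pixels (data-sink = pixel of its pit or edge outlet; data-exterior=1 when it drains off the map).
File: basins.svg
<path data-sink="395 299" data-exterior="0" d="M369 67l-9 1-10 12-8 16-6 20-10 18-29 32-9 4-40 4-24 13-12 13-1 21-3 6-23 23-21 4-37 0-6 27 0 13 11 26 4 33 16 24 6 13 46-11 9 0 7 7 15 25 17 15 16 17 21 36 11 13 23 18 17 17 14 21 7 6-38 0-27-6-4 15-10 21-1 8 310 0 1-358-34-12-16-4-53 2-13 4-8-15-23-24-7-14-2-21 3-27-1-9-11-13-3-11-5-4-24-6z"/><path data-sink="107 105" data-exterior="0" d="M453 16l-437 1 0 367 22 21 15 19 33-3 31-15 21-6 19-10-5-13-16-24-4-33-11-26 0-13 6-26-1-3 8 2 30 0 21-4 23-23 3-6 1-21 12-13 24-13 40-4 9-4 29-32 22-50 12-16 9-1 26 13 27 8 8-11 6-14 4-33z"/><path data-sink="74 539" data-exterior="0" d="M213 379l-54 9-21 12-21 6-27 14-27 4-10 0-15-19-20-20-2 1 1 206 262 0 16-37 1-7 27 6 35-2-18-25-17-17-23-18-11-13-21-36-16-17-17-15-15-25z"/><path data-sink="591 111" data-exterior="1" d="M591 16l-136 0-13 11-3 8-3 28-14 26 5 12 11 13 0 57 7 14 23 24 8 15 13-4 53-2 16 4 29 12 5-1z"/>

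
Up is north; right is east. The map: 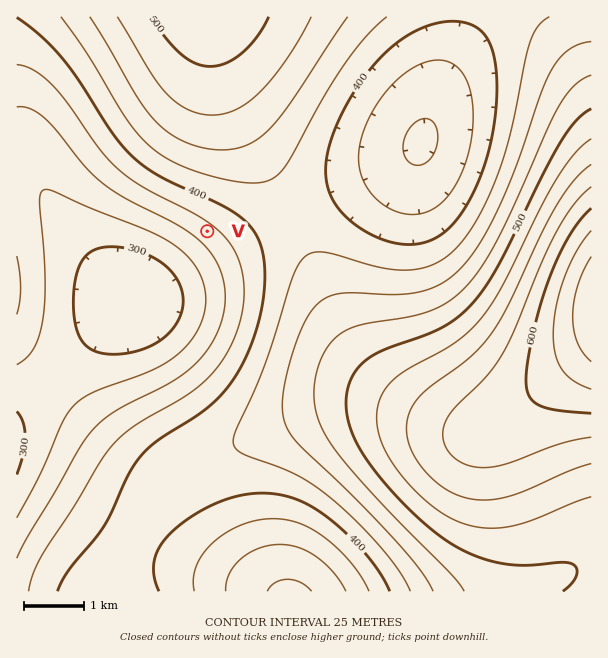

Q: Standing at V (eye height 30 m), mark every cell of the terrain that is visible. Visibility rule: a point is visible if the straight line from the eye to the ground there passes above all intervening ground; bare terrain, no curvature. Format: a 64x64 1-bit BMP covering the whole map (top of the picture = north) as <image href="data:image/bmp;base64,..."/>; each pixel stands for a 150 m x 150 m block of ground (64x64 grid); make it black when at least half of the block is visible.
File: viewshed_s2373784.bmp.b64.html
<image width="64" height="64" href="data:image/bmp;base64,Qk0+AgAAAAAAAD4AAAAoAAAAQAAAAEAAAAABAAEAAAAAAAACAAATCwAAEwsAAAIAAAAAAAAA////AAAAAAAH4AAAAAAAAA/gAAAAAAAAP+AAAAAAAAB/4AAAAAAAAP/gAAAAAAAA/+AAAAAAAAD/4AAAAAAAAP/gAAAAAAAA/+AAAAAAAAD/4AAAAAAAAP/wAAAAAAAA//gAAAAAAAB//AAAAAAAAD//AAAAAAAAP//gAAAAAAAf//gAAAAAAA///gAAAAAAD///AAAAAAAf///AAPwAAB////AD/wAAP////Af/gAA/////P//gAH////////gA/////////wD/////////wP/////////4//////////7////////////////////////////////////////////////+A/////////gA////////8AB////////gAD///////8AAH///////gAAf//////8AAA///////wAAB//////+AAAH//////wAAAP/////+AAAA//////wAAAB/////+AAAAH/////4AAAAP/////AAAAAf////8AAAAB//h//gAAAAD/4B/+AAAAAH/AD/wAAAAAf4AH/AAAAAA/AAH4AAAAAB8AAAAAAAAAAgAAAAAAAAACAAAAAAAAAAAAAAAAAAAAAAAAAAAAAAAAAAAAAAAAAAAAAAAAAAAAAAAAAAAAAAAAAAAAAAAAAAAAAAAAAAAAAAAAAAAAAAAAAAAAAAAAAAA=="/>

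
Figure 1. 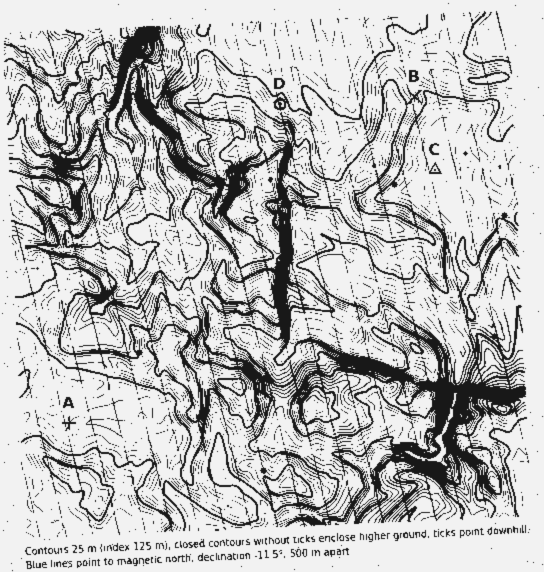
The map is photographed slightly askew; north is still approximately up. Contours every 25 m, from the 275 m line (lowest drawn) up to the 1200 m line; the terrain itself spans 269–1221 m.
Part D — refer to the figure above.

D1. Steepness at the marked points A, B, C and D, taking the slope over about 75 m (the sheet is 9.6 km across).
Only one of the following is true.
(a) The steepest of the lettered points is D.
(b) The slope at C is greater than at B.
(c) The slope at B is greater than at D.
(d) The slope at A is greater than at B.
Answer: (c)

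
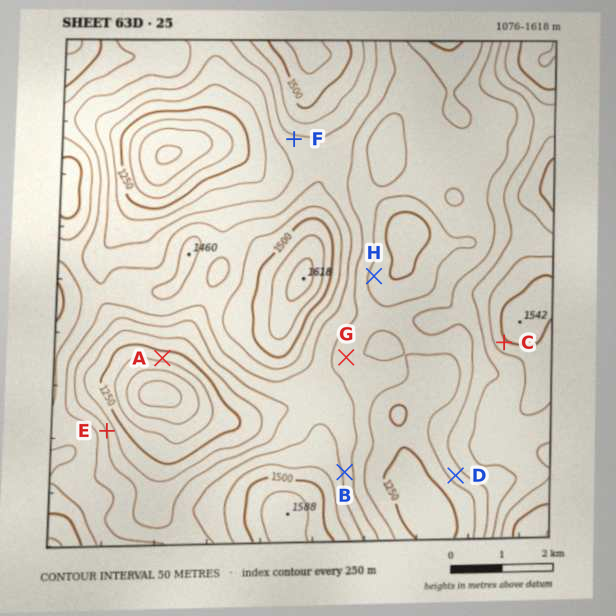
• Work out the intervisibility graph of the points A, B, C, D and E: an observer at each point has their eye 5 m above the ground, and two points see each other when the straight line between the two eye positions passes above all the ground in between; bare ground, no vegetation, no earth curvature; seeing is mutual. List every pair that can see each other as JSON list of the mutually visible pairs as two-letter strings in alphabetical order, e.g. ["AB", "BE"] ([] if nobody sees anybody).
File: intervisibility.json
["AE", "BC", "BD", "CE"]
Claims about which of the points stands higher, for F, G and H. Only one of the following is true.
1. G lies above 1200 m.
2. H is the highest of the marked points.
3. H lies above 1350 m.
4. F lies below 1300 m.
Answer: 1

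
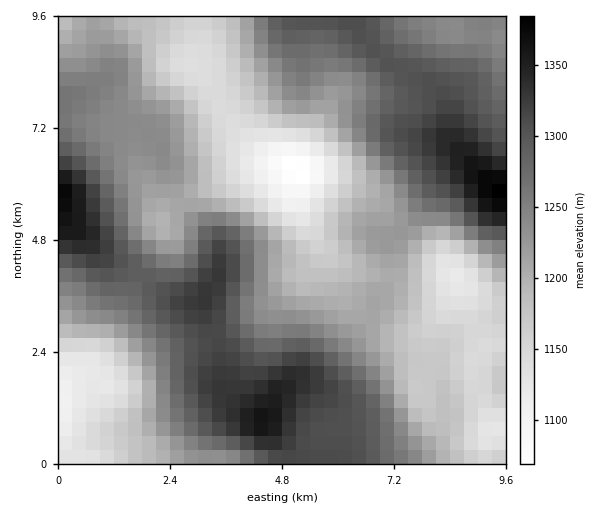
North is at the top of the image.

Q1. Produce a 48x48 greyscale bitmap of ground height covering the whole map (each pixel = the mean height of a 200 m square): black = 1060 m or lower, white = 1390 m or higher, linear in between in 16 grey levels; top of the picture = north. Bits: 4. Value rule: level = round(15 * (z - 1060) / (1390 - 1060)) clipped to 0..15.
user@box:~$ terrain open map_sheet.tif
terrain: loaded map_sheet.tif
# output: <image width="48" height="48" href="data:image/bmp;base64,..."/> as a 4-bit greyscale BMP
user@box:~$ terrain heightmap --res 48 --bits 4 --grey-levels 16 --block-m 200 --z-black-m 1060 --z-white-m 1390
<image width="48" height="48" href="data:image/bmp;base64,Qk32BAAAAAAAAHYAAAAoAAAAMAAAADAAAAABAAQAAAAAAIAEAAATCwAAEwsAABAAAAAAAAAAAAAAABEREQAiIiIAMzMzAERERABVVVUAZmZmAHd3dwCIiIgAmZmZAKqqqgC7u7sAzMzMAN3d3QDu7u4A////ADMzNEVWZniIiImau8y7u7u7qpmHdmVURTM0RFVWZniImZq7zMy7u7u7qpiHdlVERDM0RFVWZ4iZqrvN3cy7u7u7qZh3ZlRDMyM0RVVmeImqu8ze7cy7u7u7qZh2ZlVDMyM0RFVmeJqrzM3e7dy7u7u7qYdlZlVDMyIzREVmeJq7zM3e7dzLu7u7qYZVVmVENCIzM0RWeJq7zM3d3dzMy7u6qHZVVlVERCIzMzRWeaq8zMzN3d3MzLu6mGVVVlVERSIzMzRWiau8zMzM3d3MzLuph2VVVVREVSIzMzRWiau8zMzMzd3cy7qph2VVVVREVTMzM0Vniau8zMy7vMzMu6mYd2VVVVRERTMzNEV3iau7zMu7u7zLupmHdmVVVVRERERERFZ4mau7zLu6qqu6qZiHdmVVVVRERFVVVWeJmqu7u7upmaqpmIh3ZlVVVVRERGZ3d3iZqru8y7qZmZmYiHd3dmVURERERHd4iImaq7zMy7qYiIiId3d3dmVURERERXiImZmqu8zMzLqYiHd3d3d3d2ZURERERYiJmaqqu8zMzLqYh3d3Zmd3d2ZUQzM0RYiZqqqqu7zMzLqYd2ZmZmZ3d3ZUQzM0RZmaq6qru7vMzLqYd2ZmZmZmd3ZUMzM0Vqqru7uqqqq8zMuYdmZVVWZmZ3ZUMzM0Z6u8zLuqqZmrzMuYd2ZVVVZmd3ZUMzNFd7zMzLupmIibzLqYd2ZVVVZnd3dlQ0RXiN3dzLqYh3iavLqYd2VURWZ3eHdlVFZ4md3dzLmHdneau7qYdlRERWd3d4d2Zmeaqu7dy6mHZneJqpmHZUM0RWd3d3iHd4mrzO7dy6l3ZneIiIdmVDMzRWZ3d3iIiZrN3e7cuph3d3d3d2ZUMyIjRVZnd3iZqqvN7u7cuph3d3dmZVVDMiIjNFZmd4maq7ze7+7cuph3d3dmVUQzIhESNEVmd4mru83u/+3LqYh3eId2VEMyIRARI0VmeJqrvM3u7ty6mYiIiId2VEMyIQABI0VniJq7zN3u7cu6mYiIiId2VEMyERARI0Vnmqu8zN3t3LqpmIiIiIdmVEMyIREiNFZ4qrvMzd3dzKqZiIiIiIdlVEMzIiIzRWeJq7vM3d3cy6mYiIiIiIdlREMzMzREVniau7vMzdzMu5mYiIiIiHdlRERERVVVZ3iaq7u8zMzLu5mZiIiIiHZVRERFVmd2Z4iaq7u7zMy7upmZmIiId3ZURERVZ3iHd4iZqru7vMu7qpmZmIiHdmVERERWZ4iId3iJqru7u7u6qpmZmYh3ZVREREVWd4mYiIiJqru7u7u6qpmZmZh2VUREREVmeJmZiIiaq7u7u7u6qYiImZh2VEREREVniJmZmZmqu7u7u6qqmXeIiIh2VERERFZniZqpmaqru7u6qqqpmXd4iId2VURERFZ4maqqqqu7u6qqmZmZmHd3d3dmVURERFZ4mqqqqru7uqmZmIiZiGZ3d3ZmVVRERVZ4qru7u7u7upmZiIiJiGZ3d2ZmZVVEVWZ5q7u7u7u7qpmZiIiZmA=="/>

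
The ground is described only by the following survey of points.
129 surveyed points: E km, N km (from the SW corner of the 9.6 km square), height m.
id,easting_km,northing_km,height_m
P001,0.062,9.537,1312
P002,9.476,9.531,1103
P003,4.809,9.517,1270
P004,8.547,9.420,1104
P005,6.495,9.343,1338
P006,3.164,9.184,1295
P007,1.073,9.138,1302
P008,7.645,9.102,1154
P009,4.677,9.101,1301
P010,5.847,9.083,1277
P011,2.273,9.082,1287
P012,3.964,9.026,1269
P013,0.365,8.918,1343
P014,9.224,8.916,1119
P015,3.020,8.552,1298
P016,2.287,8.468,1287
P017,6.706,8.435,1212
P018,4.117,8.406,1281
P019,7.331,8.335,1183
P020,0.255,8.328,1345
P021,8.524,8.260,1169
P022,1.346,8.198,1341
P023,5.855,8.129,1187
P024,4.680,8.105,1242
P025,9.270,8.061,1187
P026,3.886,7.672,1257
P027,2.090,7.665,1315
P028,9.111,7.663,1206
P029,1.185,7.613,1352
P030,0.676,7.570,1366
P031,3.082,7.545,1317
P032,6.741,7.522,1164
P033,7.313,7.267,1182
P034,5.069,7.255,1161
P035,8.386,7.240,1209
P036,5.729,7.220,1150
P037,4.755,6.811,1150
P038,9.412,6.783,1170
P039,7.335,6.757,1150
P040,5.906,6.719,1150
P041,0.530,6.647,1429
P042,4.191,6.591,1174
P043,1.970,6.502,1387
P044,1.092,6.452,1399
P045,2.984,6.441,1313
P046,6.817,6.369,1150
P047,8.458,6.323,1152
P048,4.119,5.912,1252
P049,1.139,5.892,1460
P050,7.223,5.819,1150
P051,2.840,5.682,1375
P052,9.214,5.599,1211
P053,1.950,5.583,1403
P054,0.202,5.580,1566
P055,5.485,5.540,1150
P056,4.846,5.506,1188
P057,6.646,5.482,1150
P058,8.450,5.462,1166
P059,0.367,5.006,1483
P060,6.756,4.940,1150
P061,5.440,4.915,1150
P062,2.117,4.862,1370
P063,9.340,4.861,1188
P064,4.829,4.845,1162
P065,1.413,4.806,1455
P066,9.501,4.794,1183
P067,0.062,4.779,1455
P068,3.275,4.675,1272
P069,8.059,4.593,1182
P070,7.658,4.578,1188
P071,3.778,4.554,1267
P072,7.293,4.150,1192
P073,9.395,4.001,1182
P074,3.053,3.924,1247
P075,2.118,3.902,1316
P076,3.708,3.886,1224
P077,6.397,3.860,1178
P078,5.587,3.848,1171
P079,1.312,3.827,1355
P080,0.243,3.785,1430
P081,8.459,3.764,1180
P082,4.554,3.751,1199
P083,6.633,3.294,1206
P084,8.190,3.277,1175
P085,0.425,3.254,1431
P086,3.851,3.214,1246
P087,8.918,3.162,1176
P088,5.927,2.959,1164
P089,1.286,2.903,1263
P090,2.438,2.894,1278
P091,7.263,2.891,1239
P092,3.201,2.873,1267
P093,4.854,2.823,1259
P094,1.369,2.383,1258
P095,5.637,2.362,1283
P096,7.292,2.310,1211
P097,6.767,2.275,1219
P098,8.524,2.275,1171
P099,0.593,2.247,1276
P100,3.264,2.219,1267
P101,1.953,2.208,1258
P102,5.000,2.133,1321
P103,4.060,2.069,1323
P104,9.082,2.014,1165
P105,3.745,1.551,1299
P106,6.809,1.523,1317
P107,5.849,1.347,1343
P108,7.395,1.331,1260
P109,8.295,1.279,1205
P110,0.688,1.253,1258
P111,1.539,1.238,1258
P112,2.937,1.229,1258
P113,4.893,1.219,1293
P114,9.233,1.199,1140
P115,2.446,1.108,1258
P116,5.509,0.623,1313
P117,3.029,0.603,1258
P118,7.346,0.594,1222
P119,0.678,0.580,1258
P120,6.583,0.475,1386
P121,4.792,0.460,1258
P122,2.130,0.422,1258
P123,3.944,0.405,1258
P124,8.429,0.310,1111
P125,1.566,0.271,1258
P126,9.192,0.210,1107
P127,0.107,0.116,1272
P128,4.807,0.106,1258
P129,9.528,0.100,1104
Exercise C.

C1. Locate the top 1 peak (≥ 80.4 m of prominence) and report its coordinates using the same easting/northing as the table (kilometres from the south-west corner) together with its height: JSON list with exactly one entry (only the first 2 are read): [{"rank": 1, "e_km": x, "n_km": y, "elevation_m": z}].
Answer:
[{"rank": 1, "e_km": 0.21, "n_km": 5.51, "elevation_m": 1568}]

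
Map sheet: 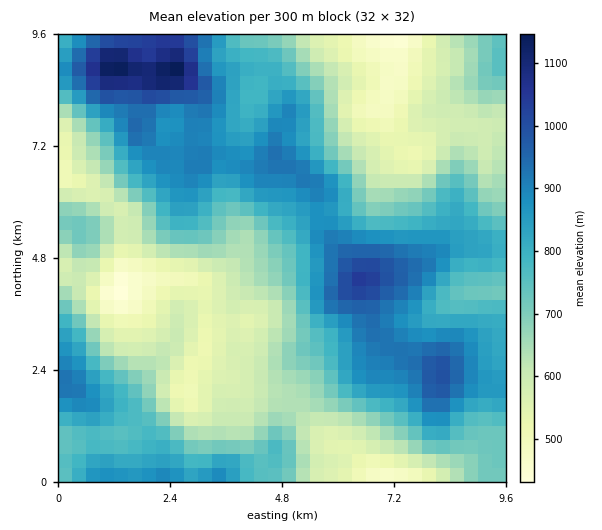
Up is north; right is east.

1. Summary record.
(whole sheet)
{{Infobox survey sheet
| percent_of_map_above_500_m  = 96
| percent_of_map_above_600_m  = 76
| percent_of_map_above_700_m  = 57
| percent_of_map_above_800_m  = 38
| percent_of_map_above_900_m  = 16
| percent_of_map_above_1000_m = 4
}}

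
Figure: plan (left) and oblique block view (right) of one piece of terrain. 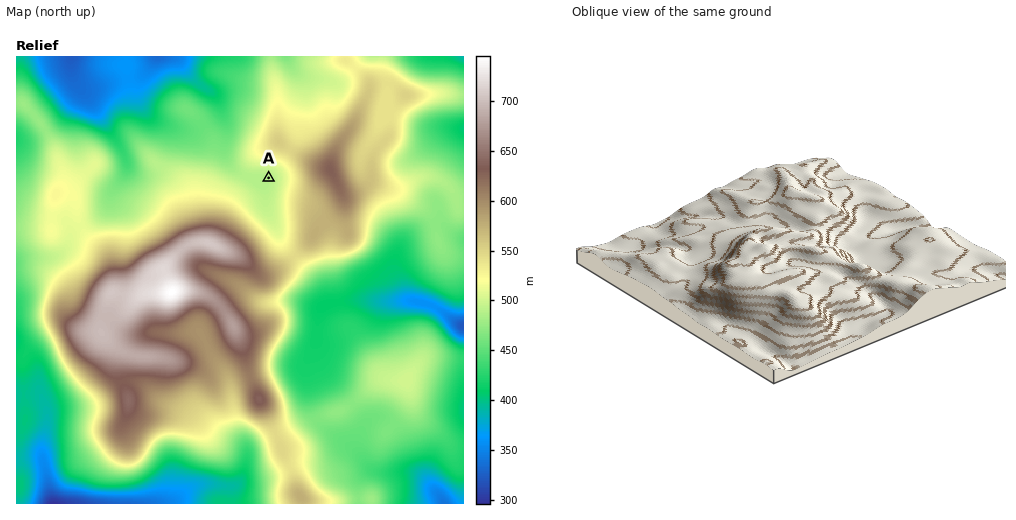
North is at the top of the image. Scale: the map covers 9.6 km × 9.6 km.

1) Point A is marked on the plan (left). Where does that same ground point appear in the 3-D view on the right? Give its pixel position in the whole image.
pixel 766 219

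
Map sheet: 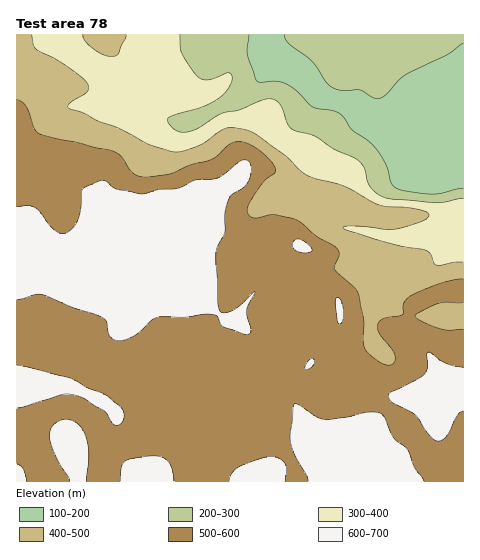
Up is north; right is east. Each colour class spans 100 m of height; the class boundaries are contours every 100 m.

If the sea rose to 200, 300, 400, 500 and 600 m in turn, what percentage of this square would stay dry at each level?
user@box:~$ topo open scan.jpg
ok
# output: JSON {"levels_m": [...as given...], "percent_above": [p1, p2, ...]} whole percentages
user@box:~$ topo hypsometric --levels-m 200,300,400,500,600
{"levels_m": [200, 300, 400, 500, 600], "percent_above": [92, 84, 73, 61, 22]}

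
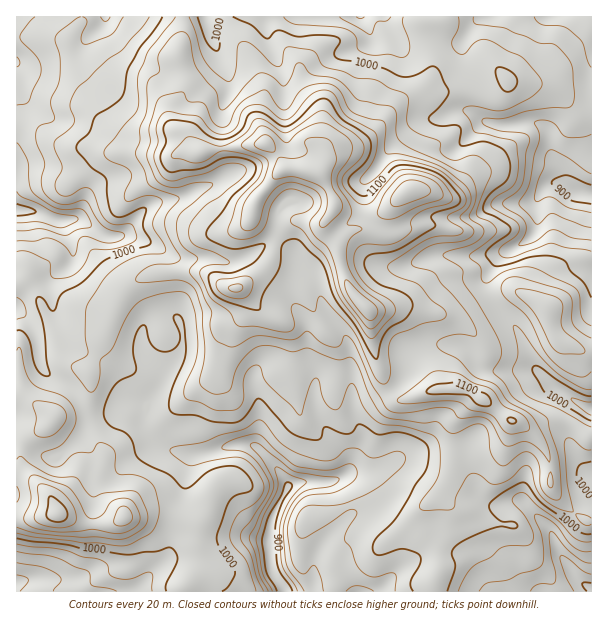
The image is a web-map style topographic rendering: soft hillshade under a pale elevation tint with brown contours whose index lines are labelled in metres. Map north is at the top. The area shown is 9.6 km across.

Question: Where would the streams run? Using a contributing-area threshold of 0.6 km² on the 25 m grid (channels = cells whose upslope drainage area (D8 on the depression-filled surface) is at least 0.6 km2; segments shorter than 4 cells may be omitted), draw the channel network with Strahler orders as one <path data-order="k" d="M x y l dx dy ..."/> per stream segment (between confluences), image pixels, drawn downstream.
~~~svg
<path data-order="1" d="M380 591l-21 0"/><path data-order="1" d="M492 588l3 3 47 0"/><path data-order="2" d="M32 579l-6 0-2 2-4 0-3 1"/><path data-order="1" d="M36 578l-3 0-1 1"/><path data-order="1" d="M78 578l-6 0-1 1-39 0"/><path data-order="1" d="M149 575l-3 3 0 1-12 12-38 0"/><path data-order="1" d="M321 545l-4 9 0 3-2 1 0 6-1 2 0 15-2 3-7 7-20 0"/><path data-order="2" d="M527 506l22 22 3 6 0 3 3 5 0 3 6 12 5 4 6 11 15 15 3 0 1 1"/><path data-order="1" d="M524 501l3 3 0 2"/><path data-order="3" d="M285 489l-1 6-11 20 0 3-3 6 0 12-1 1 1 30 2 2 1 6 9 10 2 6 1 0"/><path data-order="2" d="M341 477l-9 5-32 0-1 1-9 2-5 4"/><path data-order="2" d="M348 470l-7 7"/><path data-order="1" d="M468 467l0 3 5 7 1 9 2 2 1 6 11 10 15 0 1-1 5 0 1-2 12 0 5 5"/><path data-order="1" d="M188 465l0-3 7-7 3 0 2-2"/><path data-order="1" d="M62 455l15-15 1 0 5-5"/><path data-order="1" d="M92 453l-8-9-1-3 0-6"/><path data-order="3" d="M200 453l6 0 1-1 5 0 6-3 4 0 2-2 3 0 1-1 6 0 2-2 15 0 7 5"/><path data-order="1" d="M411 452l-6 3-3 3-4 1-3 3-6 2-8 4-3 0-1 2-23 0-6 4-7 3"/><path data-order="3" d="M258 449l18 18 0 1 9 11 2 3-2 7"/><path data-order="1" d="M156 447l6 0"/><path data-order="3" d="M162 447l6 2 2 1 4 0 2 2 6 0 1 1 17 0"/><path data-order="2" d="M83 435l3-7 9-9 12 0 15-15 21 0 0 3 1 1 0 9"/><path data-order="3" d="M144 417l0 11 2 3 16 16"/><path data-order="2" d="M546 380l11 10 4 2 15 10 12 6 3 0"/><path data-order="2" d="M164 377l0 3-3 6-12 15-2 13-3 3"/><path data-order="1" d="M254 375l0 14 3 4 0 5 1 1 0 50"/><path data-order="1" d="M44 369l-5-9-1-19-2-2-1-7-3-6-15-17 0-1"/><path data-order="1" d="M416 351l3-3 3 0 6-3 30 0 6 3 9 9 1 5 8 7 3 2 52 0 9 9"/><path data-order="1" d="M141 336l0 12 3 6 20 20 0 3"/><path data-order="1" d="M516 329l9 16 0 3 6 11 0 3 3 3 0 1 12 12 0 2"/><path data-order="1" d="M303 320l2 3 0 4 1 2 0 28 5 6 3 6 0 3 1 2 0 36 2 1 0 3 3 6 3 3 3 6 22 23 0 18"/><path data-order="1" d="M180 318l0 11 3 3 0 13-1 2 0 3-3 6-11 12-4 9"/><path data-order="1" d="M54 312l-1-3 0-30 19-19 0-15-4-9-2-11-4-4"/><path data-order="1" d="M312 276l5 8 1 9 2 1 0 3 1 2 0 3 3 6 3 3 3 6 5 4 0 2 6 6 7 13 0 30 2 2 0 6 1 1 0 23 2 1 0 8 1 1 0 3 8 15 0 14-6 6-3 12-5 6"/><path data-order="1" d="M591 273l0-4"/><path data-order="1" d="M492 269l3-3 0-2 14-13"/><path data-order="1" d="M407 266l6-2 4-3 12-3 2-1 7 0 2-2 54 0 1-1 5 0 1-2 8-1"/><path data-order="2" d="M509 251l9-5 7-6 2 0 7-7 2-3 0-5 1-1 0-26"/><path data-order="2" d="M108 236l-3 0-6-3-10-9-6-3-9-2"/><path data-order="2" d="M62 221l-9-2-5-3-3 0-9-4-10 0-2-2-7 0"/><path data-order="2" d="M74 219l-8 0-1 2-3 0"/><path data-order="1" d="M278 215l-2 3 0 13-1 2 0 3-15 13-5 2-3 3-15 7-16 0-2-1-4 0-2-2-37 0-15-10-9-5-3 0-5-3-4 0-2-1-4 0-2-2-22 0-2-1"/><path data-order="1" d="M476 215l4-2 5-4 6-3 4 0 2-2 33 0 7-6"/><path data-order="1" d="M86 198l-2 6-4 9-6 6"/><path data-order="2" d="M537 198l14-15 9 0 3 3 4 2"/><path data-order="3" d="M567 188l5 3 12 1 1 2 5 0 1 1"/><path data-order="1" d="M224 177l-6 5-6 3-12 3-15 9-3 0-2 1-6 0-1 2-9 0-2 1-4 0-9 5-29 30-12 0"/><path data-order="1" d="M369 177l9-10 6-11 36-36 15 0 18-9 17 0 12 9 6 2 1 1"/><path data-order="1" d="M17 171l0 39"/><path data-order="1" d="M483 123l6 0"/><path data-order="2" d="M489 123l5 0 1 2 42-2 3 2 9 9 0 16 2 2 1 6 5 4 0 2 4 6 0 12 6 6"/><path data-order="1" d="M39 110l-15-15 0-18-3-6-4-5 0-3"/><path data-order="1" d="M224 105l0-3 4-9 0-19-7-14 0-3-9-18 0-3-3-6-2-13"/><path data-order="1" d="M285 96l0-12-1-1 0-8-9-18 0-3-3-4 0-3-2-2 0-3-3-6 0-16 3-3 90 0"/><path data-order="1" d="M53 83l-3-3-6-3-14 0-13-14"/><path data-order="1" d="M354 50l9-5 8-7"/><path data-order="1" d="M84 44l2-3 18-18 1-6"/><path data-order="1" d="M398 44l-3-8-3-3-5-9-1-7-2 0"/><path data-order="1" d="M591 44l0-27"/><path data-order="1" d="M371 42l0-4"/><path data-order="1" d="M464 41l0-2 4-4 3-6 12-12 12 0"/><path data-order="2" d="M371 38l0-5-3-6-3-3-3-7-2 0"/><path data-order="1" d="M549 17l9 0"/>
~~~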